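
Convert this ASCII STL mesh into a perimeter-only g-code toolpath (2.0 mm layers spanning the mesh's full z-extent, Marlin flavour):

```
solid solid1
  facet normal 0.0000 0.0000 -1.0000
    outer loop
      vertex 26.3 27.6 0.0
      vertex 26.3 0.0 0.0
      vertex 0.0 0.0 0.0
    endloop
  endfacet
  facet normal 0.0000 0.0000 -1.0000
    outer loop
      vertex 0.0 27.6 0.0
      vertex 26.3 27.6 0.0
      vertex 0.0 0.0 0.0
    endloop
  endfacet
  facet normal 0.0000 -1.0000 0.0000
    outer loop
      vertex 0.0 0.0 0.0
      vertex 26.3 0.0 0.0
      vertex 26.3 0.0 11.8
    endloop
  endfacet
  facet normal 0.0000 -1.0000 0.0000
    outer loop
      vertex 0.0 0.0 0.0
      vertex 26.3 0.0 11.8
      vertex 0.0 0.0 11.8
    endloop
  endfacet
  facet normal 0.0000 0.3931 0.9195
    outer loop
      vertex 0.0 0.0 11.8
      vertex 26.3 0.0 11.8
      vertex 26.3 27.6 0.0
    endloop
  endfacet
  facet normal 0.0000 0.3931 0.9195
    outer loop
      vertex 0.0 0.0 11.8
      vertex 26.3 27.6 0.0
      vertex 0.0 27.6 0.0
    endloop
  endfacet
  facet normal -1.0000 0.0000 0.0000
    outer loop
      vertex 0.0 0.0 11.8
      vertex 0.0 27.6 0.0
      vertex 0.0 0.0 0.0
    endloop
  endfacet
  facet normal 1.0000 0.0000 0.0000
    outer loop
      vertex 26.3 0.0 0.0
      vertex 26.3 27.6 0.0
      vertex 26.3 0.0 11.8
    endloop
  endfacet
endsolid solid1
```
; perimeter-only toolpath
G21 ; units = mm
G90 ; absolute positioning
G28 ; home
; layer 1
G0 Z2.0
G0 X0.0 Y0.0
G1 X26.3 Y0.0
G1 X26.3 Y23.0
G1 X0.0 Y23.0
G1 X0.0 Y0.0
; layer 2
G0 Z3.9
G0 X0.0 Y0.0
G1 X26.3 Y0.0
G1 X26.3 Y18.4
G1 X0.0 Y18.4
G1 X0.0 Y0.0
; layer 3
G0 Z5.9
G0 X0.0 Y0.0
G1 X26.3 Y0.0
G1 X26.3 Y13.8
G1 X0.0 Y13.8
G1 X0.0 Y0.0
; layer 4
G0 Z7.9
G0 X0.0 Y0.0
G1 X26.3 Y0.0
G1 X26.3 Y9.2
G1 X0.0 Y9.2
G1 X0.0 Y0.0
; layer 5
G0 Z9.8
G0 X0.0 Y0.0
G1 X26.3 Y0.0
G1 X26.3 Y4.6
G1 X0.0 Y4.6
G1 X0.0 Y0.0
M2 ; end

The solid is a wedge (ramp): 26.3 × 27.6 mm base, rising to 11.8 mm along the y=0 edge and sloping linearly to z=0 at y=27.6. Slicing at Δz = 2.0 mm — 6 equal slices spanning the solid's height, so layer i sits at z = i·h/6 — gives 5 non-empty perimeters. Each is a 4-segment closed polygon; G0 lifts to the layer z and rapids to the start vertex, then G1 traces the edges. The cross-section shrinks linearly with z (the slice at the apex is degenerate and omitted).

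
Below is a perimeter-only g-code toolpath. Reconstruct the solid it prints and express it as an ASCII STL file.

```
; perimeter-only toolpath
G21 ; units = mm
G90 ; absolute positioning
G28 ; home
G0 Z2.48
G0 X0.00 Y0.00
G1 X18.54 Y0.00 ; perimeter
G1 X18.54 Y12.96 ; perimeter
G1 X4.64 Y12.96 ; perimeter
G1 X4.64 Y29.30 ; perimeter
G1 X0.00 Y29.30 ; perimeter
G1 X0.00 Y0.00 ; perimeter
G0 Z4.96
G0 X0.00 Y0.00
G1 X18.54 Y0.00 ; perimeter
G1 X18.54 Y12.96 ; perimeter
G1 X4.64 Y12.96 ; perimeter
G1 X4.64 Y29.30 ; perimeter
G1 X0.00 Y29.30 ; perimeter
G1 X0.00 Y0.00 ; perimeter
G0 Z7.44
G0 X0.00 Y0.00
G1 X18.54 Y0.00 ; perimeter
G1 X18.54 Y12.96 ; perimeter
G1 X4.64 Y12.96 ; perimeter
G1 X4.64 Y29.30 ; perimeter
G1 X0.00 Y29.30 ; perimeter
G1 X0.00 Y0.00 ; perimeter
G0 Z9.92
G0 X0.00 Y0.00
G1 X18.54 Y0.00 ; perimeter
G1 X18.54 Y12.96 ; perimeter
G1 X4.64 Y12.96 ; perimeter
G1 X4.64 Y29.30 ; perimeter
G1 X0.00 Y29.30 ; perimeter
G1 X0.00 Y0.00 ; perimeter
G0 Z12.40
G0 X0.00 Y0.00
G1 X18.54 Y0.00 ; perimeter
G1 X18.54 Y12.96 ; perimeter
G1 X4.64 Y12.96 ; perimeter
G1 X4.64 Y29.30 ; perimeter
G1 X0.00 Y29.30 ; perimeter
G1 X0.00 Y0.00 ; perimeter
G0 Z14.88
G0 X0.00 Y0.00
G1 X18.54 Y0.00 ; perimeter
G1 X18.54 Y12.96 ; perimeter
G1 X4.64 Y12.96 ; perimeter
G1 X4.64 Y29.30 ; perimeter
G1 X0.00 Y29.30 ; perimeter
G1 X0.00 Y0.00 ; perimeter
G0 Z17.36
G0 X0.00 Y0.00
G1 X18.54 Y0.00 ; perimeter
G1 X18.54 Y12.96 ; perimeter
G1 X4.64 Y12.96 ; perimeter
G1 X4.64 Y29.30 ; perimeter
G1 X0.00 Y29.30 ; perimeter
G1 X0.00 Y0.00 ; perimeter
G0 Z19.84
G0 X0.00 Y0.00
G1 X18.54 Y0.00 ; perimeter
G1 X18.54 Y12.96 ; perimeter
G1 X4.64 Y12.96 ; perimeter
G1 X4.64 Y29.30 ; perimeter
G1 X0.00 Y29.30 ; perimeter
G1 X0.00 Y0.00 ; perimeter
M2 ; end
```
solid part
  facet normal 0.0000 0.0000 -1.0000
    outer loop
      vertex 18.54 12.96 0.00
      vertex 18.54 0.00 0.00
      vertex 0.00 0.00 0.00
    endloop
  endfacet
  facet normal 0.0000 0.0000 -1.0000
    outer loop
      vertex 4.64 12.96 0.00
      vertex 18.54 12.96 0.00
      vertex 0.00 0.00 0.00
    endloop
  endfacet
  facet normal 0.0000 0.0000 -1.0000
    outer loop
      vertex 4.64 29.30 0.00
      vertex 4.64 12.96 0.00
      vertex 0.00 0.00 0.00
    endloop
  endfacet
  facet normal 0.0000 0.0000 -1.0000
    outer loop
      vertex 0.00 29.30 0.00
      vertex 4.64 29.30 0.00
      vertex 0.00 0.00 0.00
    endloop
  endfacet
  facet normal 0.0000 0.0000 1.0000
    outer loop
      vertex 0.00 0.00 19.84
      vertex 18.54 0.00 19.84
      vertex 18.54 12.96 19.84
    endloop
  endfacet
  facet normal 0.0000 0.0000 1.0000
    outer loop
      vertex 0.00 0.00 19.84
      vertex 18.54 12.96 19.84
      vertex 4.64 12.96 19.84
    endloop
  endfacet
  facet normal 0.0000 0.0000 1.0000
    outer loop
      vertex 0.00 0.00 19.84
      vertex 4.64 12.96 19.84
      vertex 4.64 29.30 19.84
    endloop
  endfacet
  facet normal 0.0000 0.0000 1.0000
    outer loop
      vertex 0.00 0.00 19.84
      vertex 4.64 29.30 19.84
      vertex 0.00 29.30 19.84
    endloop
  endfacet
  facet normal 0.0000 -1.0000 0.0000
    outer loop
      vertex 0.00 0.00 0.00
      vertex 18.54 0.00 0.00
      vertex 18.54 0.00 19.84
    endloop
  endfacet
  facet normal 0.0000 -1.0000 0.0000
    outer loop
      vertex 0.00 0.00 0.00
      vertex 18.54 0.00 19.84
      vertex 0.00 0.00 19.84
    endloop
  endfacet
  facet normal 1.0000 0.0000 0.0000
    outer loop
      vertex 18.54 0.00 0.00
      vertex 18.54 12.96 0.00
      vertex 18.54 12.96 19.84
    endloop
  endfacet
  facet normal 1.0000 0.0000 0.0000
    outer loop
      vertex 18.54 0.00 0.00
      vertex 18.54 12.96 19.84
      vertex 18.54 0.00 19.84
    endloop
  endfacet
  facet normal 0.0000 1.0000 0.0000
    outer loop
      vertex 18.54 12.96 0.00
      vertex 4.64 12.96 0.00
      vertex 4.64 12.96 19.84
    endloop
  endfacet
  facet normal 0.0000 1.0000 0.0000
    outer loop
      vertex 18.54 12.96 0.00
      vertex 4.64 12.96 19.84
      vertex 18.54 12.96 19.84
    endloop
  endfacet
  facet normal 1.0000 0.0000 0.0000
    outer loop
      vertex 4.64 12.96 0.00
      vertex 4.64 29.30 0.00
      vertex 4.64 29.30 19.84
    endloop
  endfacet
  facet normal 1.0000 0.0000 0.0000
    outer loop
      vertex 4.64 12.96 0.00
      vertex 4.64 29.30 19.84
      vertex 4.64 12.96 19.84
    endloop
  endfacet
  facet normal 0.0000 1.0000 0.0000
    outer loop
      vertex 4.64 29.30 0.00
      vertex 0.00 29.30 0.00
      vertex 0.00 29.30 19.84
    endloop
  endfacet
  facet normal 0.0000 1.0000 0.0000
    outer loop
      vertex 4.64 29.30 0.00
      vertex 0.00 29.30 19.84
      vertex 4.64 29.30 19.84
    endloop
  endfacet
  facet normal -1.0000 0.0000 0.0000
    outer loop
      vertex 0.00 29.30 0.00
      vertex 0.00 0.00 0.00
      vertex 0.00 0.00 19.84
    endloop
  endfacet
  facet normal -1.0000 0.0000 0.0000
    outer loop
      vertex 0.00 29.30 0.00
      vertex 0.00 0.00 19.84
      vertex 0.00 29.30 19.84
    endloop
  endfacet
endsolid part

The G0 Z moves step by Δz≈2.48 mm. Every layer's G1 loop is the same polygon, so the solid is a straight extrusion of it from z=0 to z≈19.8. Closing with flat bottom and top caps and triangulating gives 20 facets — an L-shaped prism: outer 18.5 × 29.3 mm, arm thicknesses ≈ 13 mm (horizontal) and 4.64 mm (vertical), extruded 19.8 mm in z.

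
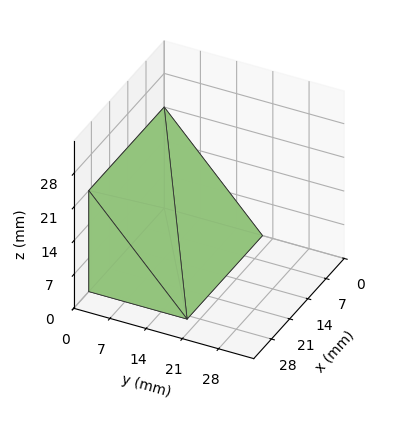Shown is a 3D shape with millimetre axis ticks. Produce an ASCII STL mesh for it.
Reading the render: the shape is a wedge (ramp): 29 × 19 mm base, rising to 21 mm along the y=0 edge and sloping linearly to z=0 at y=19 (dimensions read to the nearest mm from the axis ticks). For the STL, each face is triangulated and given an outward normal.

solid part
  facet normal 0.0000 0.0000 -1.0000
    outer loop
      vertex 29.0 19.0 0.0
      vertex 29.0 0.0 0.0
      vertex 0.0 0.0 0.0
    endloop
  endfacet
  facet normal 0.0000 0.0000 -1.0000
    outer loop
      vertex 0.0 19.0 0.0
      vertex 29.0 19.0 0.0
      vertex 0.0 0.0 0.0
    endloop
  endfacet
  facet normal 0.0000 -1.0000 0.0000
    outer loop
      vertex 0.0 0.0 0.0
      vertex 29.0 0.0 0.0
      vertex 29.0 0.0 21.0
    endloop
  endfacet
  facet normal 0.0000 -1.0000 0.0000
    outer loop
      vertex 0.0 0.0 0.0
      vertex 29.0 0.0 21.0
      vertex 0.0 0.0 21.0
    endloop
  endfacet
  facet normal 0.0000 0.7415 0.6709
    outer loop
      vertex 0.0 0.0 21.0
      vertex 29.0 0.0 21.0
      vertex 29.0 19.0 0.0
    endloop
  endfacet
  facet normal 0.0000 0.7415 0.6709
    outer loop
      vertex 0.0 0.0 21.0
      vertex 29.0 19.0 0.0
      vertex 0.0 19.0 0.0
    endloop
  endfacet
  facet normal -1.0000 0.0000 0.0000
    outer loop
      vertex 0.0 0.0 21.0
      vertex 0.0 19.0 0.0
      vertex 0.0 0.0 0.0
    endloop
  endfacet
  facet normal 1.0000 0.0000 0.0000
    outer loop
      vertex 29.0 0.0 0.0
      vertex 29.0 19.0 0.0
      vertex 29.0 0.0 21.0
    endloop
  endfacet
endsolid part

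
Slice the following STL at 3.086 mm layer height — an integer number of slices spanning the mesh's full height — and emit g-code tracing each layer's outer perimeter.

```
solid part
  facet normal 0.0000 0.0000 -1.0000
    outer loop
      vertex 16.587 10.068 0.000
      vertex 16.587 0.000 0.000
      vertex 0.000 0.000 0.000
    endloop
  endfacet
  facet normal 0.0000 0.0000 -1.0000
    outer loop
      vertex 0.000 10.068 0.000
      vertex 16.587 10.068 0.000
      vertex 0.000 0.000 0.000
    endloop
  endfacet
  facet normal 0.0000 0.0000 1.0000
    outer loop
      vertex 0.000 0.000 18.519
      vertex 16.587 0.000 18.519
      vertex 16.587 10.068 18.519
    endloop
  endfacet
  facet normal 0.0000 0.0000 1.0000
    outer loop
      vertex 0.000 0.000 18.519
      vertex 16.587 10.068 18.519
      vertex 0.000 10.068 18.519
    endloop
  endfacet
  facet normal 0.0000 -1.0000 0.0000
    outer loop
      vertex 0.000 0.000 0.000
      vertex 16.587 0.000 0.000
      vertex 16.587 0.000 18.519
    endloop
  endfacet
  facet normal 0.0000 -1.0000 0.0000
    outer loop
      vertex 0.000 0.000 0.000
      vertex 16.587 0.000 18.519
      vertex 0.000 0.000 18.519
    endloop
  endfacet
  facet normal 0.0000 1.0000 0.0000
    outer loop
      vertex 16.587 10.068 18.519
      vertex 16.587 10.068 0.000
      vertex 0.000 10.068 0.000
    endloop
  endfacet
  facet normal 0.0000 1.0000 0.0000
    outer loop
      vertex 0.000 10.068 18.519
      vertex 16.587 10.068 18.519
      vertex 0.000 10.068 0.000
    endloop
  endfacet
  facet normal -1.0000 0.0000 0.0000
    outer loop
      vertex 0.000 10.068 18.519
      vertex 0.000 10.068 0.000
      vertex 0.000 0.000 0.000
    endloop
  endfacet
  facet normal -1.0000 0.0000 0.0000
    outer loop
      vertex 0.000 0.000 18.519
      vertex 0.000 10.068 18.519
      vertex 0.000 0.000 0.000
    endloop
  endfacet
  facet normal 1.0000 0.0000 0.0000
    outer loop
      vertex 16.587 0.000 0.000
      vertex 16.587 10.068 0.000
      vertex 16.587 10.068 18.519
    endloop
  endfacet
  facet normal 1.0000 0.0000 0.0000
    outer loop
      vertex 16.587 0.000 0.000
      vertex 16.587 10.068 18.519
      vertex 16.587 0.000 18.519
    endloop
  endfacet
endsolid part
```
; perimeter-only toolpath
G21 ; units = mm
G90 ; absolute positioning
G28 ; home
; layer 1
G0 Z3.086
G0 X0.000 Y0.000
G1 X16.587 Y0.000
G1 X16.587 Y10.068
G1 X0.000 Y10.068
G1 X0.000 Y0.000
; layer 2
G0 Z6.173
G0 X0.000 Y0.000
G1 X16.587 Y0.000
G1 X16.587 Y10.068
G1 X0.000 Y10.068
G1 X0.000 Y0.000
; layer 3
G0 Z9.259
G0 X0.000 Y0.000
G1 X16.587 Y0.000
G1 X16.587 Y10.068
G1 X0.000 Y10.068
G1 X0.000 Y0.000
; layer 4
G0 Z12.346
G0 X0.000 Y0.000
G1 X16.587 Y0.000
G1 X16.587 Y10.068
G1 X0.000 Y10.068
G1 X0.000 Y0.000
; layer 5
G0 Z15.432
G0 X0.000 Y0.000
G1 X16.587 Y0.000
G1 X16.587 Y10.068
G1 X0.000 Y10.068
G1 X0.000 Y0.000
; layer 6
G0 Z18.519
G0 X0.000 Y0.000
G1 X16.587 Y0.000
G1 X16.587 Y10.068
G1 X0.000 Y10.068
G1 X0.000 Y0.000
M2 ; end

The solid is a rectangular box, roughly 16.6 × 10.1 mm footprint and 18.5 mm tall. Slicing at Δz = 3.086 mm — 6 equal slices spanning the solid's height, so layer i sits at z = i·h/6 — gives 6 non-empty perimeters. Each is a 4-segment closed polygon; G0 lifts to the layer z and rapids to the start vertex, then G1 traces the edges.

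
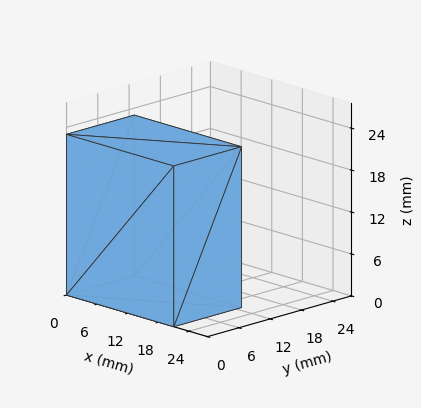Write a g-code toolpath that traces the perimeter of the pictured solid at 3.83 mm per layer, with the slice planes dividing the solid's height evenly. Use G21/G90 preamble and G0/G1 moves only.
Reading the render: the shape is a rectangular box, roughly 21 × 13 mm footprint and 23 mm tall (dimensions read to the nearest mm from the axis ticks). For the g-code, the solid's height is divided into equal slices at the stated Δz and each level perimeter traced with G1 moves after a G0 lift.

; perimeter-only toolpath
G21 ; units = mm
G90 ; absolute positioning
G28 ; home
; layer 1
G0 Z3.83
G0 X0.00 Y0.00
G1 X21.00 Y0.00
G1 X21.00 Y13.00
G1 X0.00 Y13.00
G1 X0.00 Y0.00
; layer 2
G0 Z7.67
G0 X0.00 Y0.00
G1 X21.00 Y0.00
G1 X21.00 Y13.00
G1 X0.00 Y13.00
G1 X0.00 Y0.00
; layer 3
G0 Z11.50
G0 X0.00 Y0.00
G1 X21.00 Y0.00
G1 X21.00 Y13.00
G1 X0.00 Y13.00
G1 X0.00 Y0.00
; layer 4
G0 Z15.33
G0 X0.00 Y0.00
G1 X21.00 Y0.00
G1 X21.00 Y13.00
G1 X0.00 Y13.00
G1 X0.00 Y0.00
; layer 5
G0 Z19.17
G0 X0.00 Y0.00
G1 X21.00 Y0.00
G1 X21.00 Y13.00
G1 X0.00 Y13.00
G1 X0.00 Y0.00
; layer 6
G0 Z23.00
G0 X0.00 Y0.00
G1 X21.00 Y0.00
G1 X21.00 Y13.00
G1 X0.00 Y13.00
G1 X0.00 Y0.00
M2 ; end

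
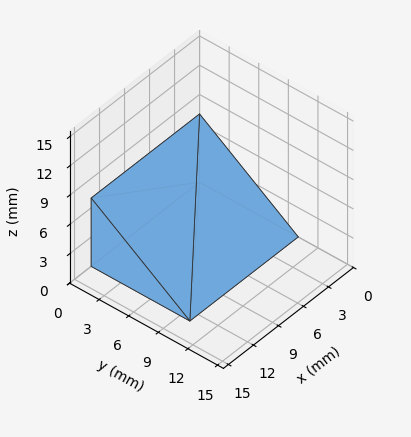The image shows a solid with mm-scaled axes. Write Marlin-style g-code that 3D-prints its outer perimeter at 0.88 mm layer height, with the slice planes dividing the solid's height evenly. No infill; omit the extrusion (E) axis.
Reading the render: the shape is a wedge (ramp): 13 × 10 mm base, rising to 7 mm along the y=0 edge and sloping linearly to z=0 at y=10 (dimensions read to the nearest mm from the axis ticks). For the g-code, the solid's height is divided into equal slices at the stated Δz and each level perimeter traced with G1 moves after a G0 lift.

; perimeter-only toolpath
G21 ; units = mm
G90 ; absolute positioning
G28 ; home
; layer 1
G0 Z0.88
G0 X0.00 Y0.00
G1 X13.00 Y0.00
G1 X13.00 Y8.75
G1 X0.00 Y8.75
G1 X0.00 Y0.00
; layer 2
G0 Z1.75
G0 X0.00 Y0.00
G1 X13.00 Y0.00
G1 X13.00 Y7.50
G1 X0.00 Y7.50
G1 X0.00 Y0.00
; layer 3
G0 Z2.62
G0 X0.00 Y0.00
G1 X13.00 Y0.00
G1 X13.00 Y6.25
G1 X0.00 Y6.25
G1 X0.00 Y0.00
; layer 4
G0 Z3.50
G0 X0.00 Y0.00
G1 X13.00 Y0.00
G1 X13.00 Y5.00
G1 X0.00 Y5.00
G1 X0.00 Y0.00
; layer 5
G0 Z4.38
G0 X0.00 Y0.00
G1 X13.00 Y0.00
G1 X13.00 Y3.75
G1 X0.00 Y3.75
G1 X0.00 Y0.00
; layer 6
G0 Z5.25
G0 X0.00 Y0.00
G1 X13.00 Y0.00
G1 X13.00 Y2.50
G1 X0.00 Y2.50
G1 X0.00 Y0.00
; layer 7
G0 Z6.12
G0 X0.00 Y0.00
G1 X13.00 Y0.00
G1 X13.00 Y1.25
G1 X0.00 Y1.25
G1 X0.00 Y0.00
M2 ; end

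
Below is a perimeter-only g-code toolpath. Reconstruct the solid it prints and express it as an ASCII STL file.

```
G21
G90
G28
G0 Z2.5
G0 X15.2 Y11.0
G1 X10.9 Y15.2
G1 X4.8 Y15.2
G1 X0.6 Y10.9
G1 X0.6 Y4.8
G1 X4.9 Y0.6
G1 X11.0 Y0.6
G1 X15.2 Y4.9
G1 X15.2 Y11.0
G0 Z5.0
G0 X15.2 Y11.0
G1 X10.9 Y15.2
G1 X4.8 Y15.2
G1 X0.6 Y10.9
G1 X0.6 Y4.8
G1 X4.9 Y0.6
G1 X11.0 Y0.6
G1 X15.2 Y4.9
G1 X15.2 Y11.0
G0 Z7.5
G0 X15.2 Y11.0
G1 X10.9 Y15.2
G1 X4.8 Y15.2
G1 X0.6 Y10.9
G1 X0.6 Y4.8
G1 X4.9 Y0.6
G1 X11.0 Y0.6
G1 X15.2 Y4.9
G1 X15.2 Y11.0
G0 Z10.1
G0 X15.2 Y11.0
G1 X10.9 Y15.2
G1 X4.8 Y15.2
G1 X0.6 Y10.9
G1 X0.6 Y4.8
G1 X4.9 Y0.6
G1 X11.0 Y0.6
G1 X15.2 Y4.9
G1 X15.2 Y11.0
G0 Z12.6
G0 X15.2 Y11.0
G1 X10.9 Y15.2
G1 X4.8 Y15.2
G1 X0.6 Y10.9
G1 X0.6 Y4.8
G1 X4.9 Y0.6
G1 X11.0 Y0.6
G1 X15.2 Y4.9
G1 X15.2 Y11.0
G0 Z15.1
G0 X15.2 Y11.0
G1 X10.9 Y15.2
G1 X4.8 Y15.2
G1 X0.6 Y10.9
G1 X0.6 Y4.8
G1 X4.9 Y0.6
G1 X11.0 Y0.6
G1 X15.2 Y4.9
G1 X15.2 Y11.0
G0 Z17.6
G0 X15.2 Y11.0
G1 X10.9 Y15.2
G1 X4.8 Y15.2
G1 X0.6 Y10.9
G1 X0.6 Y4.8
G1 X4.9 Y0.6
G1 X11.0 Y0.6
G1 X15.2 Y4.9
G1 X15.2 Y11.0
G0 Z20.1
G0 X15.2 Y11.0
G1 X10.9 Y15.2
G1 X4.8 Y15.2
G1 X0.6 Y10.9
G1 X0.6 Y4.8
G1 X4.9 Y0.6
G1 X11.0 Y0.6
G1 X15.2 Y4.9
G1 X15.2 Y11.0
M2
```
solid part
  facet normal 0.0000 0.0000 -1.0000
    outer loop
      vertex 4.8 15.2 0.0
      vertex 10.9 15.2 0.0
      vertex 15.2 11.0 0.0
    endloop
  endfacet
  facet normal 0.0000 0.0000 -1.0000
    outer loop
      vertex 0.6 10.9 0.0
      vertex 4.8 15.2 0.0
      vertex 15.2 11.0 0.0
    endloop
  endfacet
  facet normal 0.0000 0.0000 -1.0000
    outer loop
      vertex 0.6 4.8 0.0
      vertex 0.6 10.9 0.0
      vertex 15.2 11.0 0.0
    endloop
  endfacet
  facet normal 0.0000 0.0000 -1.0000
    outer loop
      vertex 4.9 0.6 0.0
      vertex 0.6 4.8 0.0
      vertex 15.2 11.0 0.0
    endloop
  endfacet
  facet normal 0.0000 0.0000 -1.0000
    outer loop
      vertex 11.0 0.6 0.0
      vertex 4.9 0.6 0.0
      vertex 15.2 11.0 0.0
    endloop
  endfacet
  facet normal 0.0000 0.0000 -1.0000
    outer loop
      vertex 15.2 4.9 0.0
      vertex 11.0 0.6 0.0
      vertex 15.2 11.0 0.0
    endloop
  endfacet
  facet normal 0.0000 0.0000 1.0000
    outer loop
      vertex 15.2 11.0 20.1
      vertex 10.9 15.2 20.1
      vertex 4.8 15.2 20.1
    endloop
  endfacet
  facet normal 0.0000 0.0000 1.0000
    outer loop
      vertex 15.2 11.0 20.1
      vertex 4.8 15.2 20.1
      vertex 0.6 10.9 20.1
    endloop
  endfacet
  facet normal 0.0000 0.0000 1.0000
    outer loop
      vertex 15.2 11.0 20.1
      vertex 0.6 10.9 20.1
      vertex 0.6 4.8 20.1
    endloop
  endfacet
  facet normal 0.0000 0.0000 1.0000
    outer loop
      vertex 15.2 11.0 20.1
      vertex 0.6 4.8 20.1
      vertex 4.9 0.6 20.1
    endloop
  endfacet
  facet normal 0.0000 0.0000 1.0000
    outer loop
      vertex 15.2 11.0 20.1
      vertex 4.9 0.6 20.1
      vertex 11.0 0.6 20.1
    endloop
  endfacet
  facet normal 0.0000 0.0000 1.0000
    outer loop
      vertex 15.2 11.0 20.1
      vertex 11.0 0.6 20.1
      vertex 15.2 4.9 20.1
    endloop
  endfacet
  facet normal 0.6987 0.7154 0.0000
    outer loop
      vertex 15.2 11.0 0.0
      vertex 10.9 15.2 0.0
      vertex 10.9 15.2 20.1
    endloop
  endfacet
  facet normal 0.6987 0.7154 0.0000
    outer loop
      vertex 15.2 11.0 0.0
      vertex 10.9 15.2 20.1
      vertex 15.2 11.0 20.1
    endloop
  endfacet
  facet normal 0.0000 1.0000 0.0000
    outer loop
      vertex 10.9 15.2 0.0
      vertex 4.8 15.2 0.0
      vertex 4.8 15.2 20.1
    endloop
  endfacet
  facet normal 0.0000 1.0000 0.0000
    outer loop
      vertex 10.9 15.2 0.0
      vertex 4.8 15.2 20.1
      vertex 10.9 15.2 20.1
    endloop
  endfacet
  facet normal -0.7154 0.6987 0.0000
    outer loop
      vertex 4.8 15.2 0.0
      vertex 0.6 10.9 0.0
      vertex 0.6 10.9 20.1
    endloop
  endfacet
  facet normal -0.7154 0.6987 0.0000
    outer loop
      vertex 4.8 15.2 0.0
      vertex 0.6 10.9 20.1
      vertex 4.8 15.2 20.1
    endloop
  endfacet
  facet normal -1.0000 0.0000 0.0000
    outer loop
      vertex 0.6 10.9 0.0
      vertex 0.6 4.8 0.0
      vertex 0.6 4.8 20.1
    endloop
  endfacet
  facet normal -1.0000 0.0000 0.0000
    outer loop
      vertex 0.6 10.9 0.0
      vertex 0.6 4.8 20.1
      vertex 0.6 10.9 20.1
    endloop
  endfacet
  facet normal -0.6987 -0.7154 0.0000
    outer loop
      vertex 0.6 4.8 0.0
      vertex 4.9 0.6 0.0
      vertex 4.9 0.6 20.1
    endloop
  endfacet
  facet normal -0.6987 -0.7154 0.0000
    outer loop
      vertex 0.6 4.8 0.0
      vertex 4.9 0.6 20.1
      vertex 0.6 4.8 20.1
    endloop
  endfacet
  facet normal 0.0000 -1.0000 0.0000
    outer loop
      vertex 4.9 0.6 0.0
      vertex 11.0 0.6 0.0
      vertex 11.0 0.6 20.1
    endloop
  endfacet
  facet normal 0.0000 -1.0000 0.0000
    outer loop
      vertex 4.9 0.6 0.0
      vertex 11.0 0.6 20.1
      vertex 4.9 0.6 20.1
    endloop
  endfacet
  facet normal 0.7154 -0.6987 0.0000
    outer loop
      vertex 11.0 0.6 0.0
      vertex 15.2 4.9 0.0
      vertex 15.2 4.9 20.1
    endloop
  endfacet
  facet normal 0.7154 -0.6987 0.0000
    outer loop
      vertex 11.0 0.6 0.0
      vertex 15.2 4.9 20.1
      vertex 11.0 0.6 20.1
    endloop
  endfacet
  facet normal 1.0000 0.0000 0.0000
    outer loop
      vertex 15.2 4.9 0.0
      vertex 15.2 11.0 0.0
      vertex 15.2 11.0 20.1
    endloop
  endfacet
  facet normal 1.0000 0.0000 0.0000
    outer loop
      vertex 15.2 4.9 0.0
      vertex 15.2 11.0 20.1
      vertex 15.2 4.9 20.1
    endloop
  endfacet
endsolid part

The G0 Z moves step by Δz≈2.5 mm. Every layer's G1 loop is the same polygon, so the solid is a straight extrusion of it from z=0 to z≈20.1. Closing with flat bottom and top caps and triangulating gives 28 facets — a regular 8-sided prism (a cylinder approximated with 8 flat sides), circumscribed radius ≈ 7.9 mm, height ≈ 20.1 mm.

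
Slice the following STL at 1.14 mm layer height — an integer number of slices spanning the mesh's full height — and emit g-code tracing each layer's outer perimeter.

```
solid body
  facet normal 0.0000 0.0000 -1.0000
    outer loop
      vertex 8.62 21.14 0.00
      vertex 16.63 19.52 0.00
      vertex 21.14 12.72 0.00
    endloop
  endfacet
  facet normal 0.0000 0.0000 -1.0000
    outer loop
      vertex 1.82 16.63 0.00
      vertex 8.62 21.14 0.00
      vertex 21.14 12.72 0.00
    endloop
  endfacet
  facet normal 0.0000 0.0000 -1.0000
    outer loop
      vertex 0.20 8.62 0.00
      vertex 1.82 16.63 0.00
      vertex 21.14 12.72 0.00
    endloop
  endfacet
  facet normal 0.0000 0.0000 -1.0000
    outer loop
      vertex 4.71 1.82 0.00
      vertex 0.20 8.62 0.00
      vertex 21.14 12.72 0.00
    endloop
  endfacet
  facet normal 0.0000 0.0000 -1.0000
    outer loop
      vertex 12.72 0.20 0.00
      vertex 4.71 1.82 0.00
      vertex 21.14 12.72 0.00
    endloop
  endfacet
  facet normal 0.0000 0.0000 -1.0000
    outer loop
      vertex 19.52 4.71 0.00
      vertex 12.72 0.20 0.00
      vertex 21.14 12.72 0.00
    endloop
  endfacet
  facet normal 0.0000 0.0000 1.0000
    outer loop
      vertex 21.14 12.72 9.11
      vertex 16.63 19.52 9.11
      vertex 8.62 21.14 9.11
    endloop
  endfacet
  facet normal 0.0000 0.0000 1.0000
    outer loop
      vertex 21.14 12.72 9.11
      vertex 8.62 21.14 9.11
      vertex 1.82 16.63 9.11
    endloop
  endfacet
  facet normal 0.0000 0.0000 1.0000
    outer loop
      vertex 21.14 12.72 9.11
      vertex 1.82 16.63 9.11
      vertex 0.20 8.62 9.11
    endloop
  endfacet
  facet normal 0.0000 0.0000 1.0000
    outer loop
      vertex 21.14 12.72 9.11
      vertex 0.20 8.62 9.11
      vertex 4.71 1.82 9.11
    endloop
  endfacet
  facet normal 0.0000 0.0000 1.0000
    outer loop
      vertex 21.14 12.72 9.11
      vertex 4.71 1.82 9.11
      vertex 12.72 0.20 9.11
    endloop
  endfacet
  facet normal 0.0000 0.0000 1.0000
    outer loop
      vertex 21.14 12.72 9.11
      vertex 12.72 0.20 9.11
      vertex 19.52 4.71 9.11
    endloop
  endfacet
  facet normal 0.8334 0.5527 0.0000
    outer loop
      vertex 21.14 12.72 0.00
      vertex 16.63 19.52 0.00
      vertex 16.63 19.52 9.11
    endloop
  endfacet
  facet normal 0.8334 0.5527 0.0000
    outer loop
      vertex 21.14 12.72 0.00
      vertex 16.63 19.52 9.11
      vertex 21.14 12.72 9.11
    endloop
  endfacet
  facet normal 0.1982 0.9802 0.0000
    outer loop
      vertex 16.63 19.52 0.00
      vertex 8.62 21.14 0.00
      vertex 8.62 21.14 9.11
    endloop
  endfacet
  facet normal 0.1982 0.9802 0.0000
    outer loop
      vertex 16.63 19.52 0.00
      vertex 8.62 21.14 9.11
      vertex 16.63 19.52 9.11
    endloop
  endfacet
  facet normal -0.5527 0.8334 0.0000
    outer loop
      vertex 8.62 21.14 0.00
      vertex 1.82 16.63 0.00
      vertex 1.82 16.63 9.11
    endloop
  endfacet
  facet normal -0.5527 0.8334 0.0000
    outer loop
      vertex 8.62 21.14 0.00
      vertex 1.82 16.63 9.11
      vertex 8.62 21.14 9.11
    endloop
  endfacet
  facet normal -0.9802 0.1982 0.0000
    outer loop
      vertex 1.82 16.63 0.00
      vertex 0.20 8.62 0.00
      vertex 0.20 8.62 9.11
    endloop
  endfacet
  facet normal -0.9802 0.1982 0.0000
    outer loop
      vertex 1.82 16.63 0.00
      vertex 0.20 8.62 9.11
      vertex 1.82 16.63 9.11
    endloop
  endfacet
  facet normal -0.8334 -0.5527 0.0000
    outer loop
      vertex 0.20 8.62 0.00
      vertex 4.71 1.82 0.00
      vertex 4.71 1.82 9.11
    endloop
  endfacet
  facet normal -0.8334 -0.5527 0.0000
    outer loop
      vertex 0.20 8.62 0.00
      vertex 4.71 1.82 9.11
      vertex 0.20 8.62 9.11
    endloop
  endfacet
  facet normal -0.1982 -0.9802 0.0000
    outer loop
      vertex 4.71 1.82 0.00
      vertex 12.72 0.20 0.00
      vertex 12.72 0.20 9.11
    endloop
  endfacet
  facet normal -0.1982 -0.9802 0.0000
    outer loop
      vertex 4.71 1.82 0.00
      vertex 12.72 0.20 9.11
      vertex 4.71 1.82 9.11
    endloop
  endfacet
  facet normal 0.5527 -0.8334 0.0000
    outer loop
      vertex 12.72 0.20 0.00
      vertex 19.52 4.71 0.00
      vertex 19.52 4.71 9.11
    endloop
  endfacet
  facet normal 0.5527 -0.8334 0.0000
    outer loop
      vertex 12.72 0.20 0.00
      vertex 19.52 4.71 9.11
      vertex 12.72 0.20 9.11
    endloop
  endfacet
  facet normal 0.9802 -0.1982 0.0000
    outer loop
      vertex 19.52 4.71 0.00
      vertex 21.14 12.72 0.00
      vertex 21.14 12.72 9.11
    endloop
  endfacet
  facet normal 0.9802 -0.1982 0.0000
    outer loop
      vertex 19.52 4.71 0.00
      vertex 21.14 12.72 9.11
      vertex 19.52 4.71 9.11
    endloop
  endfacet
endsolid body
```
; perimeter-only toolpath
G21 ; units = mm
G90 ; absolute positioning
G28 ; home
; layer 1
G0 Z1.14
G0 X21.14 Y12.72
G1 X16.63 Y19.52
G1 X8.62 Y21.14
G1 X1.82 Y16.63
G1 X0.20 Y8.62
G1 X4.71 Y1.82
G1 X12.72 Y0.20
G1 X19.52 Y4.71
G1 X21.14 Y12.72
; layer 2
G0 Z2.28
G0 X21.14 Y12.72
G1 X16.63 Y19.52
G1 X8.62 Y21.14
G1 X1.82 Y16.63
G1 X0.20 Y8.62
G1 X4.71 Y1.82
G1 X12.72 Y0.20
G1 X19.52 Y4.71
G1 X21.14 Y12.72
; layer 3
G0 Z3.42
G0 X21.14 Y12.72
G1 X16.63 Y19.52
G1 X8.62 Y21.14
G1 X1.82 Y16.63
G1 X0.20 Y8.62
G1 X4.71 Y1.82
G1 X12.72 Y0.20
G1 X19.52 Y4.71
G1 X21.14 Y12.72
; layer 4
G0 Z4.55
G0 X21.14 Y12.72
G1 X16.63 Y19.52
G1 X8.62 Y21.14
G1 X1.82 Y16.63
G1 X0.20 Y8.62
G1 X4.71 Y1.82
G1 X12.72 Y0.20
G1 X19.52 Y4.71
G1 X21.14 Y12.72
; layer 5
G0 Z5.69
G0 X21.14 Y12.72
G1 X16.63 Y19.52
G1 X8.62 Y21.14
G1 X1.82 Y16.63
G1 X0.20 Y8.62
G1 X4.71 Y1.82
G1 X12.72 Y0.20
G1 X19.52 Y4.71
G1 X21.14 Y12.72
; layer 6
G0 Z6.83
G0 X21.14 Y12.72
G1 X16.63 Y19.52
G1 X8.62 Y21.14
G1 X1.82 Y16.63
G1 X0.20 Y8.62
G1 X4.71 Y1.82
G1 X12.72 Y0.20
G1 X19.52 Y4.71
G1 X21.14 Y12.72
; layer 7
G0 Z7.97
G0 X21.14 Y12.72
G1 X16.63 Y19.52
G1 X8.62 Y21.14
G1 X1.82 Y16.63
G1 X0.20 Y8.62
G1 X4.71 Y1.82
G1 X12.72 Y0.20
G1 X19.52 Y4.71
G1 X21.14 Y12.72
; layer 8
G0 Z9.11
G0 X21.14 Y12.72
G1 X16.63 Y19.52
G1 X8.62 Y21.14
G1 X1.82 Y16.63
G1 X0.20 Y8.62
G1 X4.71 Y1.82
G1 X12.72 Y0.20
G1 X19.52 Y4.71
G1 X21.14 Y12.72
M2 ; end

The solid is a regular 8-sided prism (a cylinder approximated with 8 flat sides), circumscribed radius ≈ 10.7 mm, height ≈ 9.11 mm. Slicing at Δz = 1.14 mm — 8 equal slices spanning the solid's height, so layer i sits at z = i·h/8 — gives 8 non-empty perimeters. Each is a 8-segment closed polygon; G0 lifts to the layer z and rapids to the start vertex, then G1 traces the edges.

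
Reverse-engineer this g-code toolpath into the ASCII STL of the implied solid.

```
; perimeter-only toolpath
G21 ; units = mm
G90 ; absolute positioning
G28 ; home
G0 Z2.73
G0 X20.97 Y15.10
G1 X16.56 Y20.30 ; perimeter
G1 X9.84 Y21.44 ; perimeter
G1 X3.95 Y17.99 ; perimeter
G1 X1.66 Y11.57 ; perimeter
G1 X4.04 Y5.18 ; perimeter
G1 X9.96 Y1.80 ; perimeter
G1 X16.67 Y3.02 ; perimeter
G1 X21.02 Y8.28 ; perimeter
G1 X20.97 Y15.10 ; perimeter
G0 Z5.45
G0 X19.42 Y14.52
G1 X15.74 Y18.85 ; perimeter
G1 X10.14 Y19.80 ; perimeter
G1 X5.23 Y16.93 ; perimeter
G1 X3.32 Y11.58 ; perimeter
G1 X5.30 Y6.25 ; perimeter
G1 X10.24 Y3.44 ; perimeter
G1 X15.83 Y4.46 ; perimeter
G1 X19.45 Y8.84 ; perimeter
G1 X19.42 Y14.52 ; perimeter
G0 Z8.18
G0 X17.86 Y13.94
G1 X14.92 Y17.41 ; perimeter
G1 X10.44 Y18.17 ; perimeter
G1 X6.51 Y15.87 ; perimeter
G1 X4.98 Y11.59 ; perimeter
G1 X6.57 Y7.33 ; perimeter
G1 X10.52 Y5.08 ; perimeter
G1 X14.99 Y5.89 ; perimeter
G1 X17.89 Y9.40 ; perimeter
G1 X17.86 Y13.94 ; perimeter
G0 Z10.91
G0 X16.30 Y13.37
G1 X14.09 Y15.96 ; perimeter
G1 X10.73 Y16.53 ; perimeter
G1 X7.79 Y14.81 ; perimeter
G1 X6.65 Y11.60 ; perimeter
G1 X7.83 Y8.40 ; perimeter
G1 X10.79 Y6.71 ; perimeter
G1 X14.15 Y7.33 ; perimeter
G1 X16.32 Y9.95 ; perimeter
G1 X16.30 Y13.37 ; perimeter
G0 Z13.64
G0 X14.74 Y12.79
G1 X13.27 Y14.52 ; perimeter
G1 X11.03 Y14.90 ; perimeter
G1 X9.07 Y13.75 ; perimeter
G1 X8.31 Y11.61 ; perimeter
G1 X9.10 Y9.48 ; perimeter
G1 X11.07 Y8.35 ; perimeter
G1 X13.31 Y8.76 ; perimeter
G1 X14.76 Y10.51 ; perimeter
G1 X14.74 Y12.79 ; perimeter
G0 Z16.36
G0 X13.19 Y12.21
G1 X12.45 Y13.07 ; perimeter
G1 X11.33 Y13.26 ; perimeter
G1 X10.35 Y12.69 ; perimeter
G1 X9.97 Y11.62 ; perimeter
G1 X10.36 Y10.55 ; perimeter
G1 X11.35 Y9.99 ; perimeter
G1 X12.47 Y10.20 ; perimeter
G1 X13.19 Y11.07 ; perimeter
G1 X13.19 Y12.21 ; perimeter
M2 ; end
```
solid part
  facet normal 0.0000 0.0000 -1.0000
    outer loop
      vertex 9.54 23.07 0.00
      vertex 17.38 21.74 0.00
      vertex 22.53 15.68 0.00
    endloop
  endfacet
  facet normal 0.0000 0.0000 -1.0000
    outer loop
      vertex 2.67 19.05 0.00
      vertex 9.54 23.07 0.00
      vertex 22.53 15.68 0.00
    endloop
  endfacet
  facet normal 0.0000 0.0000 -1.0000
    outer loop
      vertex 0.00 11.56 0.00
      vertex 2.67 19.05 0.00
      vertex 22.53 15.68 0.00
    endloop
  endfacet
  facet normal 0.0000 0.0000 -1.0000
    outer loop
      vertex 2.77 4.10 0.00
      vertex 0.00 11.56 0.00
      vertex 22.53 15.68 0.00
    endloop
  endfacet
  facet normal 0.0000 0.0000 -1.0000
    outer loop
      vertex 9.68 0.16 0.00
      vertex 2.77 4.10 0.00
      vertex 22.53 15.68 0.00
    endloop
  endfacet
  facet normal 0.0000 0.0000 -1.0000
    outer loop
      vertex 17.51 1.59 0.00
      vertex 9.68 0.16 0.00
      vertex 22.53 15.68 0.00
    endloop
  endfacet
  facet normal 0.0000 0.0000 -1.0000
    outer loop
      vertex 22.58 7.72 0.00
      vertex 17.51 1.59 0.00
      vertex 22.53 15.68 0.00
    endloop
  endfacet
  facet normal 0.6613 0.5620 0.4968
    outer loop
      vertex 22.53 15.68 0.00
      vertex 17.38 21.74 0.00
      vertex 11.63 11.63 19.09
    endloop
  endfacet
  facet normal 0.1451 0.8556 0.4968
    outer loop
      vertex 17.38 21.74 0.00
      vertex 9.54 23.07 0.00
      vertex 11.63 11.63 19.09
    endloop
  endfacet
  facet normal -0.4383 0.7490 0.4969
    outer loop
      vertex 9.54 23.07 0.00
      vertex 2.67 19.05 0.00
      vertex 11.63 11.63 19.09
    endloop
  endfacet
  facet normal -0.8174 0.2914 0.4969
    outer loop
      vertex 2.67 19.05 0.00
      vertex 0.00 11.56 0.00
      vertex 11.63 11.63 19.09
    endloop
  endfacet
  facet normal -0.8136 -0.3021 0.4968
    outer loop
      vertex 0.00 11.56 0.00
      vertex 2.77 4.10 0.00
      vertex 11.63 11.63 19.09
    endloop
  endfacet
  facet normal -0.4299 -0.7539 0.4969
    outer loop
      vertex 2.77 4.10 0.00
      vertex 9.68 0.16 0.00
      vertex 11.63 11.63 19.09
    endloop
  endfacet
  facet normal 0.1559 -0.8536 0.4970
    outer loop
      vertex 9.68 0.16 0.00
      vertex 17.51 1.59 0.00
      vertex 11.63 11.63 19.09
    endloop
  endfacet
  facet normal 0.6687 -0.5531 0.4969
    outer loop
      vertex 17.51 1.59 0.00
      vertex 22.58 7.72 0.00
      vertex 11.63 11.63 19.09
    endloop
  endfacet
  facet normal 0.8679 0.0055 0.4967
    outer loop
      vertex 22.58 7.72 0.00
      vertex 22.53 15.68 0.00
      vertex 11.63 11.63 19.09
    endloop
  endfacet
endsolid part

The G0 Z moves step by Δz≈2.73 mm. The G1 loops shrink linearly with z, so the solid tapers from its base footprint up to z≈19.1. Closing with a flat bottom cap and the tapered top and triangulating gives 16 facets — a regular 9-sided pyramid, base circumscribed radius ≈ 11.6 mm, apex at z ≈ 19.1 mm.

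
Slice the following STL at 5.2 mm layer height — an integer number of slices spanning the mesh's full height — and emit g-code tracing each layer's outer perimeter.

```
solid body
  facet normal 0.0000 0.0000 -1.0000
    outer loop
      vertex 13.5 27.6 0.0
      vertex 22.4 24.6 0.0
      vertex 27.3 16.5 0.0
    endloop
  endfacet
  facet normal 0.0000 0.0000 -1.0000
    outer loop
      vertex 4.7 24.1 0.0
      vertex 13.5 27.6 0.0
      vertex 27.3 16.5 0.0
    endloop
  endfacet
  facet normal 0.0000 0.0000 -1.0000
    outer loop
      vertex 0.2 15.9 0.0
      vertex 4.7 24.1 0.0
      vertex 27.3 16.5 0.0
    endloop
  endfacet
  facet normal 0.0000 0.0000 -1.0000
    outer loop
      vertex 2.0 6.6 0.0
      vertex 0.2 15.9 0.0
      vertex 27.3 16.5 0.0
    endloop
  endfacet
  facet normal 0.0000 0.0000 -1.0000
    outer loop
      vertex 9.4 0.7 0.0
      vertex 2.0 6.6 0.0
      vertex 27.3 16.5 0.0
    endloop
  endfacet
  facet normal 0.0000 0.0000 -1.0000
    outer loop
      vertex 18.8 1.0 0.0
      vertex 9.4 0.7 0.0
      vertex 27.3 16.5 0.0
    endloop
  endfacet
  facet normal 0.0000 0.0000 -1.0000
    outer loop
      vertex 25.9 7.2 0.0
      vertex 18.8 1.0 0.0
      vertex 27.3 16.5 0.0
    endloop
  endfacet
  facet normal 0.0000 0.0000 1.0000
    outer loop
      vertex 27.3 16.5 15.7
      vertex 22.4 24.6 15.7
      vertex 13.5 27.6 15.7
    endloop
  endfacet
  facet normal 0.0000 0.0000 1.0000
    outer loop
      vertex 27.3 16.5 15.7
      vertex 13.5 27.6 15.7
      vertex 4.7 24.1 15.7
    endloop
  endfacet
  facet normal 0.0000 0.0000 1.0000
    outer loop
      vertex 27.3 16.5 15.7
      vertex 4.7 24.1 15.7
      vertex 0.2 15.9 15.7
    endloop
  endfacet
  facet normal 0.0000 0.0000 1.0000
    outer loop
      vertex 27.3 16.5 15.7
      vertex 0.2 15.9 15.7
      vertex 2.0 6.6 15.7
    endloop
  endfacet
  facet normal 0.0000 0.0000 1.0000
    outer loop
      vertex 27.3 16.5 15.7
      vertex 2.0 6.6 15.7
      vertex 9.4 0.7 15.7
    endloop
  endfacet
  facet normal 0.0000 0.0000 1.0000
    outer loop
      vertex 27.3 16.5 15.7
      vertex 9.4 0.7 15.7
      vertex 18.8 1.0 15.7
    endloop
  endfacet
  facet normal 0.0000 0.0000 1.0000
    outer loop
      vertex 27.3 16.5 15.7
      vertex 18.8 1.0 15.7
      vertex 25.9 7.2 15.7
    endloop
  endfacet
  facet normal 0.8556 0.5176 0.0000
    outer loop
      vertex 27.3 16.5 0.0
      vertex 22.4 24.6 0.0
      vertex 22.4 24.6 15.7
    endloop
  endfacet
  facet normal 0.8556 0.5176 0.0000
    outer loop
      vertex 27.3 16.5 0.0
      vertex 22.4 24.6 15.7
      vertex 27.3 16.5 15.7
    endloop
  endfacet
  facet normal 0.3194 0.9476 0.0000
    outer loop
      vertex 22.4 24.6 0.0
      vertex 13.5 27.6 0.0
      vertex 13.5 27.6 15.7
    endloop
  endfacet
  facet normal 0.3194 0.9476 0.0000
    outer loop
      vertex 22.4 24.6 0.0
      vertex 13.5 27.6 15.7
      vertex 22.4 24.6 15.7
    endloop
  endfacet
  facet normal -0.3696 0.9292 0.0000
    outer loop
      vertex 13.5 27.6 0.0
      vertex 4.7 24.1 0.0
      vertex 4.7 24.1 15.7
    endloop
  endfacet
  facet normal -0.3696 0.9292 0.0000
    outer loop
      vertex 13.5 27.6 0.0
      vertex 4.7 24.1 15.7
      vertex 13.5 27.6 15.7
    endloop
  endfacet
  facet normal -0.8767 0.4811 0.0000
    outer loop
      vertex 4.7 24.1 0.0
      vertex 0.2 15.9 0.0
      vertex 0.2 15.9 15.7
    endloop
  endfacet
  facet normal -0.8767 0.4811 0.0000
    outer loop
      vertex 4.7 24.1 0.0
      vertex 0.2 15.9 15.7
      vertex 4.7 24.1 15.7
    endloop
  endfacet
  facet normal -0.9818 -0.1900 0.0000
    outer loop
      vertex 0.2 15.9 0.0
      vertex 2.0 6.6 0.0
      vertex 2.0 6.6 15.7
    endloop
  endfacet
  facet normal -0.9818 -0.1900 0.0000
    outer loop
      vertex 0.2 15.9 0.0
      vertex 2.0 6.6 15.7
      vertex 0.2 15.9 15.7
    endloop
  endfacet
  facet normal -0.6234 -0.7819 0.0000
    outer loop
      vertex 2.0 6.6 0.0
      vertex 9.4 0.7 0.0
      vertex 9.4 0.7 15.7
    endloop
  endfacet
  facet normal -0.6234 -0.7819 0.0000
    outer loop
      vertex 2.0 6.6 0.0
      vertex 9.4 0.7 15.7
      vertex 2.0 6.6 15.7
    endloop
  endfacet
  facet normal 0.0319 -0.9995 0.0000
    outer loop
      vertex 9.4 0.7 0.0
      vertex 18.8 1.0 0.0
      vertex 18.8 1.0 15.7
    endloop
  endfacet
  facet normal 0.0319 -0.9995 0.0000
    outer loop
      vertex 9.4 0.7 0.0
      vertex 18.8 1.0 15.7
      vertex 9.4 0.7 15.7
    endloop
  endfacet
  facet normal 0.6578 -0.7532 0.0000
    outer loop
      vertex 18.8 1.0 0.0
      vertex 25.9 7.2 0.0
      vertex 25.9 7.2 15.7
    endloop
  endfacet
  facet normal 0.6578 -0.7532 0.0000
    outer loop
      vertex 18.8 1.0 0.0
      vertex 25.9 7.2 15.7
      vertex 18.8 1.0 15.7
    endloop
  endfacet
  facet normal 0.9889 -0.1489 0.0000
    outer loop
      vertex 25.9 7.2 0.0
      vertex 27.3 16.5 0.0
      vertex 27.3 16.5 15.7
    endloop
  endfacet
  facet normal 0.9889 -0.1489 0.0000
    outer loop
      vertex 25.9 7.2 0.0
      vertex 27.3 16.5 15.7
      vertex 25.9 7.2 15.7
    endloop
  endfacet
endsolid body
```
; perimeter-only toolpath
G21 ; units = mm
G90 ; absolute positioning
G28 ; home
; layer 1
G0 Z5.2
G0 X27.3 Y16.5
G1 X22.4 Y24.6
G1 X13.5 Y27.6
G1 X4.7 Y24.1
G1 X0.2 Y15.9
G1 X2.0 Y6.6
G1 X9.4 Y0.7
G1 X18.8 Y1.0
G1 X25.9 Y7.2
G1 X27.3 Y16.5
; layer 2
G0 Z10.5
G0 X27.3 Y16.5
G1 X22.4 Y24.6
G1 X13.5 Y27.6
G1 X4.7 Y24.1
G1 X0.2 Y15.9
G1 X2.0 Y6.6
G1 X9.4 Y0.7
G1 X18.8 Y1.0
G1 X25.9 Y7.2
G1 X27.3 Y16.5
; layer 3
G0 Z15.7
G0 X27.3 Y16.5
G1 X22.4 Y24.6
G1 X13.5 Y27.6
G1 X4.7 Y24.1
G1 X0.2 Y15.9
G1 X2.0 Y6.6
G1 X9.4 Y0.7
G1 X18.8 Y1.0
G1 X25.9 Y7.2
G1 X27.3 Y16.5
M2 ; end

The solid is a regular 9-sided prism (a cylinder approximated with 9 flat sides), circumscribed radius ≈ 13.8 mm, height ≈ 15.7 mm. Slicing at Δz = 5.2 mm — 3 equal slices spanning the solid's height, so layer i sits at z = i·h/3 — gives 3 non-empty perimeters. Each is a 9-segment closed polygon; G0 lifts to the layer z and rapids to the start vertex, then G1 traces the edges.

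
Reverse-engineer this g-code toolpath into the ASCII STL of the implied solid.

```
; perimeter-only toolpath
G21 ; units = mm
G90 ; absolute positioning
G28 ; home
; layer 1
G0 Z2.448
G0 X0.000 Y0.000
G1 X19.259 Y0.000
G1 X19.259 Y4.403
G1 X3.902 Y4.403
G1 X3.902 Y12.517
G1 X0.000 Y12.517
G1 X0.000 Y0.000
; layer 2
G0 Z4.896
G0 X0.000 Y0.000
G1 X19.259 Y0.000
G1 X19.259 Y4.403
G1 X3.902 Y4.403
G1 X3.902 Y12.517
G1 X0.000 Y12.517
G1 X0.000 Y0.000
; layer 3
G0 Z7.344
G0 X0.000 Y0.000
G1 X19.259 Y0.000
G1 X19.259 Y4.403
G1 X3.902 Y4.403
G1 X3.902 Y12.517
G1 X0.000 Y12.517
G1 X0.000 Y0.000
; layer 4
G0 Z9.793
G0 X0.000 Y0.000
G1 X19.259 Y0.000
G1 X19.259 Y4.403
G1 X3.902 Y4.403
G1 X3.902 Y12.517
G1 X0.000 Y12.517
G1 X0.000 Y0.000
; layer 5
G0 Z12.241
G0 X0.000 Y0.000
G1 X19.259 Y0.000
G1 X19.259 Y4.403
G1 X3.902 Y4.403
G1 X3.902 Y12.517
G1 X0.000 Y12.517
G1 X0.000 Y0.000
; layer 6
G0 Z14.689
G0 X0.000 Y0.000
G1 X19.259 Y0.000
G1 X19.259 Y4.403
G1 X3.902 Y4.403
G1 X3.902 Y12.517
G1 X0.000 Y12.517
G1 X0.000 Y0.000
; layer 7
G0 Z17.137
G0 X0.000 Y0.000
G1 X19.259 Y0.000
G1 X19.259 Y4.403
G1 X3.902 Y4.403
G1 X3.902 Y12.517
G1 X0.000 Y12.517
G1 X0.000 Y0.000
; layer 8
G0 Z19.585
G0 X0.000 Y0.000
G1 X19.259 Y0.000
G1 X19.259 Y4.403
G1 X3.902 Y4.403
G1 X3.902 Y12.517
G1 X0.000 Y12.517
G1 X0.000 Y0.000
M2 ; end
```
solid part
  facet normal 0.0000 0.0000 -1.0000
    outer loop
      vertex 19.259 4.403 0.000
      vertex 19.259 0.000 0.000
      vertex 0.000 0.000 0.000
    endloop
  endfacet
  facet normal 0.0000 0.0000 -1.0000
    outer loop
      vertex 3.902 4.403 0.000
      vertex 19.259 4.403 0.000
      vertex 0.000 0.000 0.000
    endloop
  endfacet
  facet normal 0.0000 0.0000 -1.0000
    outer loop
      vertex 3.902 12.517 0.000
      vertex 3.902 4.403 0.000
      vertex 0.000 0.000 0.000
    endloop
  endfacet
  facet normal 0.0000 0.0000 -1.0000
    outer loop
      vertex 0.000 12.517 0.000
      vertex 3.902 12.517 0.000
      vertex 0.000 0.000 0.000
    endloop
  endfacet
  facet normal 0.0000 0.0000 1.0000
    outer loop
      vertex 0.000 0.000 19.585
      vertex 19.259 0.000 19.585
      vertex 19.259 4.403 19.585
    endloop
  endfacet
  facet normal 0.0000 0.0000 1.0000
    outer loop
      vertex 0.000 0.000 19.585
      vertex 19.259 4.403 19.585
      vertex 3.902 4.403 19.585
    endloop
  endfacet
  facet normal 0.0000 0.0000 1.0000
    outer loop
      vertex 0.000 0.000 19.585
      vertex 3.902 4.403 19.585
      vertex 3.902 12.517 19.585
    endloop
  endfacet
  facet normal 0.0000 0.0000 1.0000
    outer loop
      vertex 0.000 0.000 19.585
      vertex 3.902 12.517 19.585
      vertex 0.000 12.517 19.585
    endloop
  endfacet
  facet normal 0.0000 -1.0000 0.0000
    outer loop
      vertex 0.000 0.000 0.000
      vertex 19.259 0.000 0.000
      vertex 19.259 0.000 19.585
    endloop
  endfacet
  facet normal 0.0000 -1.0000 0.0000
    outer loop
      vertex 0.000 0.000 0.000
      vertex 19.259 0.000 19.585
      vertex 0.000 0.000 19.585
    endloop
  endfacet
  facet normal 1.0000 0.0000 0.0000
    outer loop
      vertex 19.259 0.000 0.000
      vertex 19.259 4.403 0.000
      vertex 19.259 4.403 19.585
    endloop
  endfacet
  facet normal 1.0000 0.0000 0.0000
    outer loop
      vertex 19.259 0.000 0.000
      vertex 19.259 4.403 19.585
      vertex 19.259 0.000 19.585
    endloop
  endfacet
  facet normal 0.0000 1.0000 0.0000
    outer loop
      vertex 19.259 4.403 0.000
      vertex 3.902 4.403 0.000
      vertex 3.902 4.403 19.585
    endloop
  endfacet
  facet normal 0.0000 1.0000 0.0000
    outer loop
      vertex 19.259 4.403 0.000
      vertex 3.902 4.403 19.585
      vertex 19.259 4.403 19.585
    endloop
  endfacet
  facet normal 1.0000 0.0000 0.0000
    outer loop
      vertex 3.902 4.403 0.000
      vertex 3.902 12.517 0.000
      vertex 3.902 12.517 19.585
    endloop
  endfacet
  facet normal 1.0000 0.0000 0.0000
    outer loop
      vertex 3.902 4.403 0.000
      vertex 3.902 12.517 19.585
      vertex 3.902 4.403 19.585
    endloop
  endfacet
  facet normal 0.0000 1.0000 0.0000
    outer loop
      vertex 3.902 12.517 0.000
      vertex 0.000 12.517 0.000
      vertex 0.000 12.517 19.585
    endloop
  endfacet
  facet normal 0.0000 1.0000 0.0000
    outer loop
      vertex 3.902 12.517 0.000
      vertex 0.000 12.517 19.585
      vertex 3.902 12.517 19.585
    endloop
  endfacet
  facet normal -1.0000 0.0000 0.0000
    outer loop
      vertex 0.000 12.517 0.000
      vertex 0.000 0.000 0.000
      vertex 0.000 0.000 19.585
    endloop
  endfacet
  facet normal -1.0000 0.0000 0.0000
    outer loop
      vertex 0.000 12.517 0.000
      vertex 0.000 0.000 19.585
      vertex 0.000 12.517 19.585
    endloop
  endfacet
endsolid part

The G0 Z moves step by Δz≈2.448 mm. Every layer's G1 loop is the same polygon, so the solid is a straight extrusion of it from z=0 to z≈19.6. Closing with flat bottom and top caps and triangulating gives 20 facets — an L-shaped prism: outer 19.3 × 12.5 mm, arm thicknesses ≈ 4.4 mm (horizontal) and 3.9 mm (vertical), extruded 19.6 mm in z.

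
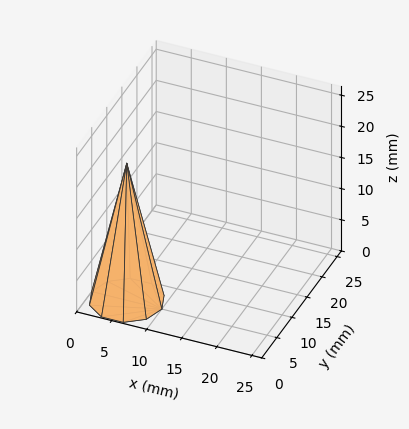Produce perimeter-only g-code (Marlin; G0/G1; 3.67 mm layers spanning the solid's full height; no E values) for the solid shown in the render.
Reading the render: the shape is a regular 10-sided pyramid, base circumscribed radius ≈ 5 mm, apex at z ≈ 22 mm (dimensions read to the nearest mm from the axis ticks). For the g-code, the solid's height is divided into equal slices at the stated Δz and each level perimeter traced with G1 moves after a G0 lift.

; perimeter-only toolpath
G21 ; units = mm
G90 ; absolute positioning
G28 ; home
; layer 1
G0 Z3.67
G0 X9.17 Y5.00
G1 X8.38 Y7.45
G1 X6.29 Y8.97
G1 X3.71 Y8.97
G1 X1.62 Y7.45
G1 X0.83 Y5.00
G1 X1.62 Y2.55
G1 X3.71 Y1.03
G1 X6.29 Y1.03
G1 X8.38 Y2.55
G1 X9.17 Y5.00
; layer 2
G0 Z7.33
G0 X8.33 Y5.00
G1 X7.70 Y6.96
G1 X6.03 Y8.17
G1 X3.97 Y8.17
G1 X2.30 Y6.96
G1 X1.67 Y5.00
G1 X2.30 Y3.04
G1 X3.97 Y1.83
G1 X6.03 Y1.83
G1 X7.70 Y3.04
G1 X8.33 Y5.00
; layer 3
G0 Z11.00
G0 X7.50 Y5.00
G1 X7.03 Y6.47
G1 X5.78 Y7.38
G1 X4.22 Y7.38
G1 X2.98 Y6.47
G1 X2.50 Y5.00
G1 X2.98 Y3.53
G1 X4.22 Y2.62
G1 X5.78 Y2.62
G1 X7.03 Y3.53
G1 X7.50 Y5.00
; layer 4
G0 Z14.67
G0 X6.67 Y5.00
G1 X6.35 Y5.98
G1 X5.52 Y6.59
G1 X4.48 Y6.59
G1 X3.65 Y5.98
G1 X3.33 Y5.00
G1 X3.65 Y4.02
G1 X4.48 Y3.41
G1 X5.52 Y3.41
G1 X6.35 Y4.02
G1 X6.67 Y5.00
; layer 5
G0 Z18.33
G0 X5.83 Y5.00
G1 X5.68 Y5.49
G1 X5.26 Y5.79
G1 X4.74 Y5.79
G1 X4.32 Y5.49
G1 X4.17 Y5.00
G1 X4.32 Y4.51
G1 X4.74 Y4.21
G1 X5.26 Y4.21
G1 X5.68 Y4.51
G1 X5.83 Y5.00
M2 ; end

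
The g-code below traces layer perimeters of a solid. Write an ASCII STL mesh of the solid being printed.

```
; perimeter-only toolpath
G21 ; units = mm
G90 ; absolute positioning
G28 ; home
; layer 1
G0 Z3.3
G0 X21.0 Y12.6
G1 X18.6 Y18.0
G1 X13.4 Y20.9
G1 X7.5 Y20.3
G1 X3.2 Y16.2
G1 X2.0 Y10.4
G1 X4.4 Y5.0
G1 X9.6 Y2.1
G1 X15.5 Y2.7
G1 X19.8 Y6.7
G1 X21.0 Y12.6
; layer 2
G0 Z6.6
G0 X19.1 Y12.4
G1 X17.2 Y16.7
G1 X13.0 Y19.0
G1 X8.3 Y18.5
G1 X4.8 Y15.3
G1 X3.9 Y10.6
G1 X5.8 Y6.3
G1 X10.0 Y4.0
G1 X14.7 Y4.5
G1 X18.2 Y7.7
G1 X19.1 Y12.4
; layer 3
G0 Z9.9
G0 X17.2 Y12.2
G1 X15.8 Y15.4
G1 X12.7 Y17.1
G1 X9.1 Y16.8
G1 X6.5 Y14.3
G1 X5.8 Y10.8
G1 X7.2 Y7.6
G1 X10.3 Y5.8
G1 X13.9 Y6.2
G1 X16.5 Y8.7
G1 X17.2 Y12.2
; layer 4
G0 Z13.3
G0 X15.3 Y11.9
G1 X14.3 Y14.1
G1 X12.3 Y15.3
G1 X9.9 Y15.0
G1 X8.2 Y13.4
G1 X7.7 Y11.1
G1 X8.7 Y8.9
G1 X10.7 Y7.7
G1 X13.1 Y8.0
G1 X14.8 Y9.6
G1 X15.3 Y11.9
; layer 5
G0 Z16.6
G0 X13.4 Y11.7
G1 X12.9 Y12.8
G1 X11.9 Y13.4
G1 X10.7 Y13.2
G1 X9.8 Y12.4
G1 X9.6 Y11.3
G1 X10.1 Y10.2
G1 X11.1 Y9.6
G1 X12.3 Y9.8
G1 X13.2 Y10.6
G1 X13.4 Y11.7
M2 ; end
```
solid part
  facet normal 0.0000 0.0000 -1.0000
    outer loop
      vertex 13.8 22.8 0.0
      vertex 20.0 19.3 0.0
      vertex 22.9 12.8 0.0
    endloop
  endfacet
  facet normal 0.0000 0.0000 -1.0000
    outer loop
      vertex 6.7 22.0 0.0
      vertex 13.8 22.8 0.0
      vertex 22.9 12.8 0.0
    endloop
  endfacet
  facet normal 0.0000 0.0000 -1.0000
    outer loop
      vertex 1.5 17.2 0.0
      vertex 6.7 22.0 0.0
      vertex 22.9 12.8 0.0
    endloop
  endfacet
  facet normal 0.0000 0.0000 -1.0000
    outer loop
      vertex 0.1 10.2 0.0
      vertex 1.5 17.2 0.0
      vertex 22.9 12.8 0.0
    endloop
  endfacet
  facet normal 0.0000 0.0000 -1.0000
    outer loop
      vertex 3.0 3.7 0.0
      vertex 0.1 10.2 0.0
      vertex 22.9 12.8 0.0
    endloop
  endfacet
  facet normal 0.0000 0.0000 -1.0000
    outer loop
      vertex 9.2 0.2 0.0
      vertex 3.0 3.7 0.0
      vertex 22.9 12.8 0.0
    endloop
  endfacet
  facet normal 0.0000 0.0000 -1.0000
    outer loop
      vertex 16.3 1.0 0.0
      vertex 9.2 0.2 0.0
      vertex 22.9 12.8 0.0
    endloop
  endfacet
  facet normal 0.0000 0.0000 -1.0000
    outer loop
      vertex 21.5 5.8 0.0
      vertex 16.3 1.0 0.0
      vertex 22.9 12.8 0.0
    endloop
  endfacet
  facet normal 0.8003 0.3570 0.4818
    outer loop
      vertex 22.9 12.8 0.0
      vertex 20.0 19.3 0.0
      vertex 11.5 11.5 19.9
    endloop
  endfacet
  facet normal 0.4305 0.7626 0.4828
    outer loop
      vertex 20.0 19.3 0.0
      vertex 13.8 22.8 0.0
      vertex 11.5 11.5 19.9
    endloop
  endfacet
  facet normal -0.0981 0.8702 0.4828
    outer loop
      vertex 13.8 22.8 0.0
      vertex 6.7 22.0 0.0
      vertex 11.5 11.5 19.9
    endloop
  endfacet
  facet normal -0.5940 0.6435 0.4828
    outer loop
      vertex 6.7 22.0 0.0
      vertex 1.5 17.2 0.0
      vertex 11.5 11.5 19.9
    endloop
  endfacet
  facet normal -0.8596 0.1719 0.4812
    outer loop
      vertex 1.5 17.2 0.0
      vertex 0.1 10.2 0.0
      vertex 11.5 11.5 19.9
    endloop
  endfacet
  facet normal -0.8003 -0.3570 0.4818
    outer loop
      vertex 0.1 10.2 0.0
      vertex 3.0 3.7 0.0
      vertex 11.5 11.5 19.9
    endloop
  endfacet
  facet normal -0.4305 -0.7626 0.4828
    outer loop
      vertex 3.0 3.7 0.0
      vertex 9.2 0.2 0.0
      vertex 11.5 11.5 19.9
    endloop
  endfacet
  facet normal 0.0981 -0.8702 0.4828
    outer loop
      vertex 9.2 0.2 0.0
      vertex 16.3 1.0 0.0
      vertex 11.5 11.5 19.9
    endloop
  endfacet
  facet normal 0.5940 -0.6435 0.4828
    outer loop
      vertex 16.3 1.0 0.0
      vertex 21.5 5.8 0.0
      vertex 11.5 11.5 19.9
    endloop
  endfacet
  facet normal 0.8596 -0.1719 0.4812
    outer loop
      vertex 21.5 5.8 0.0
      vertex 22.9 12.8 0.0
      vertex 11.5 11.5 19.9
    endloop
  endfacet
endsolid part

The G0 Z moves step by Δz≈3.3 mm. The G1 loops shrink linearly with z, so the solid tapers from its base footprint up to z≈19.9. Closing with a flat bottom cap and the tapered top and triangulating gives 18 facets — a regular 10-sided pyramid, base circumscribed radius ≈ 11.5 mm, apex at z ≈ 19.9 mm.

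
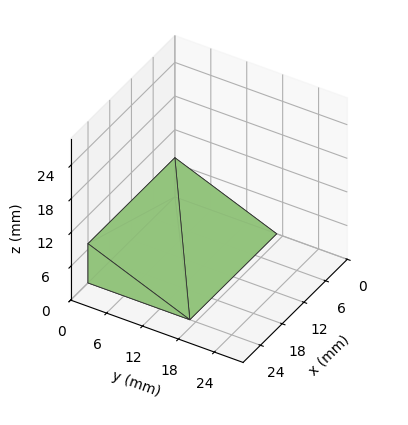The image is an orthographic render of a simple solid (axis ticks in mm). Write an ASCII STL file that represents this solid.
Reading the render: the shape is a wedge (ramp): 24 × 17 mm base, rising to 7 mm along the y=0 edge and sloping linearly to z=0 at y=17 (dimensions read to the nearest mm from the axis ticks). For the STL, each face is triangulated and given an outward normal.

solid part
  facet normal 0.0000 0.0000 -1.0000
    outer loop
      vertex 24.00 17.00 0.00
      vertex 24.00 0.00 0.00
      vertex 0.00 0.00 0.00
    endloop
  endfacet
  facet normal 0.0000 0.0000 -1.0000
    outer loop
      vertex 0.00 17.00 0.00
      vertex 24.00 17.00 0.00
      vertex 0.00 0.00 0.00
    endloop
  endfacet
  facet normal 0.0000 -1.0000 0.0000
    outer loop
      vertex 0.00 0.00 0.00
      vertex 24.00 0.00 0.00
      vertex 24.00 0.00 7.00
    endloop
  endfacet
  facet normal 0.0000 -1.0000 0.0000
    outer loop
      vertex 0.00 0.00 0.00
      vertex 24.00 0.00 7.00
      vertex 0.00 0.00 7.00
    endloop
  endfacet
  facet normal 0.0000 0.3807 0.9247
    outer loop
      vertex 0.00 0.00 7.00
      vertex 24.00 0.00 7.00
      vertex 24.00 17.00 0.00
    endloop
  endfacet
  facet normal 0.0000 0.3807 0.9247
    outer loop
      vertex 0.00 0.00 7.00
      vertex 24.00 17.00 0.00
      vertex 0.00 17.00 0.00
    endloop
  endfacet
  facet normal -1.0000 0.0000 0.0000
    outer loop
      vertex 0.00 0.00 7.00
      vertex 0.00 17.00 0.00
      vertex 0.00 0.00 0.00
    endloop
  endfacet
  facet normal 1.0000 0.0000 0.0000
    outer loop
      vertex 24.00 0.00 0.00
      vertex 24.00 17.00 0.00
      vertex 24.00 0.00 7.00
    endloop
  endfacet
endsolid part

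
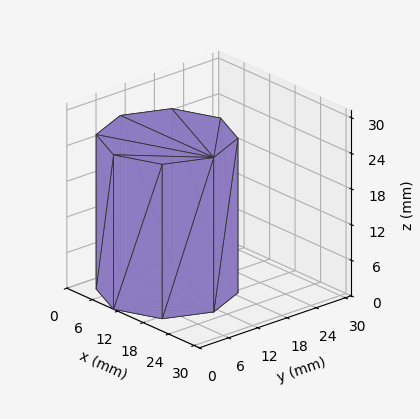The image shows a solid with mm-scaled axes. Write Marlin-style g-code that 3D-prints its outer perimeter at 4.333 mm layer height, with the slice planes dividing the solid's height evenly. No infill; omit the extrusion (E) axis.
Reading the render: the shape is a regular 8-sided prism (a cylinder approximated with 8 flat sides), circumscribed radius ≈ 11 mm, height ≈ 26 mm (dimensions read to the nearest mm from the axis ticks). For the g-code, the solid's height is divided into equal slices at the stated Δz and each level perimeter traced with G1 moves after a G0 lift.

; perimeter-only toolpath
G21 ; units = mm
G90 ; absolute positioning
G28 ; home
; layer 1
G0 Z4.333
G0 X22.000 Y11.000
G1 X18.778 Y18.778
G1 X11.000 Y22.000
G1 X3.222 Y18.778
G1 X0.000 Y11.000
G1 X3.222 Y3.222
G1 X11.000 Y0.000
G1 X18.778 Y3.222
G1 X22.000 Y11.000
; layer 2
G0 Z8.667
G0 X22.000 Y11.000
G1 X18.778 Y18.778
G1 X11.000 Y22.000
G1 X3.222 Y18.778
G1 X0.000 Y11.000
G1 X3.222 Y3.222
G1 X11.000 Y0.000
G1 X18.778 Y3.222
G1 X22.000 Y11.000
; layer 3
G0 Z13.000
G0 X22.000 Y11.000
G1 X18.778 Y18.778
G1 X11.000 Y22.000
G1 X3.222 Y18.778
G1 X0.000 Y11.000
G1 X3.222 Y3.222
G1 X11.000 Y0.000
G1 X18.778 Y3.222
G1 X22.000 Y11.000
; layer 4
G0 Z17.333
G0 X22.000 Y11.000
G1 X18.778 Y18.778
G1 X11.000 Y22.000
G1 X3.222 Y18.778
G1 X0.000 Y11.000
G1 X3.222 Y3.222
G1 X11.000 Y0.000
G1 X18.778 Y3.222
G1 X22.000 Y11.000
; layer 5
G0 Z21.667
G0 X22.000 Y11.000
G1 X18.778 Y18.778
G1 X11.000 Y22.000
G1 X3.222 Y18.778
G1 X0.000 Y11.000
G1 X3.222 Y3.222
G1 X11.000 Y0.000
G1 X18.778 Y3.222
G1 X22.000 Y11.000
; layer 6
G0 Z26.000
G0 X22.000 Y11.000
G1 X18.778 Y18.778
G1 X11.000 Y22.000
G1 X3.222 Y18.778
G1 X0.000 Y11.000
G1 X3.222 Y3.222
G1 X11.000 Y0.000
G1 X18.778 Y3.222
G1 X22.000 Y11.000
M2 ; end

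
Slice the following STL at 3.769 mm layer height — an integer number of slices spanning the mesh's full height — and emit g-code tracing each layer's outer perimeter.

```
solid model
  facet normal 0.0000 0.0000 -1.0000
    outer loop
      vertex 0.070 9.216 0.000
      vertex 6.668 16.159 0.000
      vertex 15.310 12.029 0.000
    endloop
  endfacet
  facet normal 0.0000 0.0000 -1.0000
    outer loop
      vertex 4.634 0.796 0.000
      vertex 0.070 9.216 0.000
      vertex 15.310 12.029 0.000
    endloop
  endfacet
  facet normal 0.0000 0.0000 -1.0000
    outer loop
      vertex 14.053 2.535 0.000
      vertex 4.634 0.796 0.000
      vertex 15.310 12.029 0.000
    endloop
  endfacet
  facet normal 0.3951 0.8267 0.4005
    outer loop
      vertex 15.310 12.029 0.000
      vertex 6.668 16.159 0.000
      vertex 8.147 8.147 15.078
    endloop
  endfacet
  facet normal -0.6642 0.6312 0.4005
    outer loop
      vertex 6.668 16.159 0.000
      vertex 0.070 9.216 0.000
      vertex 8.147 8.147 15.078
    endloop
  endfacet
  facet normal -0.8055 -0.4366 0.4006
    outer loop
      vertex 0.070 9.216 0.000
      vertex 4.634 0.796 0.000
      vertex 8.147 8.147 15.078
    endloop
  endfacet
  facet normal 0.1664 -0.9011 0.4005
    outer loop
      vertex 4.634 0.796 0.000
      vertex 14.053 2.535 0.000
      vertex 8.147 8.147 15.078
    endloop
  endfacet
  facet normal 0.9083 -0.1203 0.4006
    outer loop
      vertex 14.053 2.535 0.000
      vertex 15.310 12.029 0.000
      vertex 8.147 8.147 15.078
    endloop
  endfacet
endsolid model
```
; perimeter-only toolpath
G21 ; units = mm
G90 ; absolute positioning
G28 ; home
; layer 1
G0 Z3.769
G0 X13.519 Y11.059
G1 X7.038 Y14.156
G1 X2.089 Y8.949
G1 X5.512 Y2.634
G1 X12.577 Y3.938
G1 X13.519 Y11.059
; layer 2
G0 Z7.539
G0 X11.729 Y10.088
G1 X7.408 Y12.153
G1 X4.109 Y8.681
G1 X6.391 Y4.471
G1 X11.100 Y5.341
G1 X11.729 Y10.088
; layer 3
G0 Z11.308
G0 X9.938 Y9.117
G1 X7.777 Y10.150
G1 X6.128 Y8.414
G1 X7.269 Y6.309
G1 X9.623 Y6.744
G1 X9.938 Y9.117
M2 ; end

The solid is a regular 5-sided pyramid, base circumscribed radius ≈ 8.15 mm, apex at z ≈ 15.1 mm. Slicing at Δz = 3.769 mm — 4 equal slices spanning the solid's height, so layer i sits at z = i·h/4 — gives 3 non-empty perimeters. Each is a 5-segment closed polygon; G0 lifts to the layer z and rapids to the start vertex, then G1 traces the edges. The cross-section shrinks linearly with z (the slice at the apex is degenerate and omitted).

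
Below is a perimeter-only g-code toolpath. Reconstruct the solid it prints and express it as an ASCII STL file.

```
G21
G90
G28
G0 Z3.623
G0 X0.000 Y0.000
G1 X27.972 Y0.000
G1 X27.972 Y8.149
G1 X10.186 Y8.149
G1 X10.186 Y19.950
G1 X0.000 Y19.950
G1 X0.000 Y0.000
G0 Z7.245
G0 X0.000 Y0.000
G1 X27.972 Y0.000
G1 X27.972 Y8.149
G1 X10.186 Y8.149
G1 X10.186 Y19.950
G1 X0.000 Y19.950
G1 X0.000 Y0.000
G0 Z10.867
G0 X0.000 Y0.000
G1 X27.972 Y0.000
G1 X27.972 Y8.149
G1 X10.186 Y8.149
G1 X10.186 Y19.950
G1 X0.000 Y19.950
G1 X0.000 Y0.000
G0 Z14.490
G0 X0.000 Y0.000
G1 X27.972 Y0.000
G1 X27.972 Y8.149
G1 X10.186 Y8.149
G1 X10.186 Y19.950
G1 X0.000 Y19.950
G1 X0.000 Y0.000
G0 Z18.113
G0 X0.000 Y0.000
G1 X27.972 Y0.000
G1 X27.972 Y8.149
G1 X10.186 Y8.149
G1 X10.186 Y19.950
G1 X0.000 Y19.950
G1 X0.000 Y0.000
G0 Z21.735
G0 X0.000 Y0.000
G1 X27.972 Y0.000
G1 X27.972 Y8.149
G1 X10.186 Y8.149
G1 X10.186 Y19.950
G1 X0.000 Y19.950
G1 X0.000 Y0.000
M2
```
solid part
  facet normal 0.0000 0.0000 -1.0000
    outer loop
      vertex 27.972 8.149 0.000
      vertex 27.972 0.000 0.000
      vertex 0.000 0.000 0.000
    endloop
  endfacet
  facet normal 0.0000 0.0000 -1.0000
    outer loop
      vertex 10.186 8.149 0.000
      vertex 27.972 8.149 0.000
      vertex 0.000 0.000 0.000
    endloop
  endfacet
  facet normal 0.0000 0.0000 -1.0000
    outer loop
      vertex 10.186 19.950 0.000
      vertex 10.186 8.149 0.000
      vertex 0.000 0.000 0.000
    endloop
  endfacet
  facet normal 0.0000 0.0000 -1.0000
    outer loop
      vertex 0.000 19.950 0.000
      vertex 10.186 19.950 0.000
      vertex 0.000 0.000 0.000
    endloop
  endfacet
  facet normal 0.0000 0.0000 1.0000
    outer loop
      vertex 0.000 0.000 21.735
      vertex 27.972 0.000 21.735
      vertex 27.972 8.149 21.735
    endloop
  endfacet
  facet normal 0.0000 0.0000 1.0000
    outer loop
      vertex 0.000 0.000 21.735
      vertex 27.972 8.149 21.735
      vertex 10.186 8.149 21.735
    endloop
  endfacet
  facet normal 0.0000 0.0000 1.0000
    outer loop
      vertex 0.000 0.000 21.735
      vertex 10.186 8.149 21.735
      vertex 10.186 19.950 21.735
    endloop
  endfacet
  facet normal 0.0000 0.0000 1.0000
    outer loop
      vertex 0.000 0.000 21.735
      vertex 10.186 19.950 21.735
      vertex 0.000 19.950 21.735
    endloop
  endfacet
  facet normal 0.0000 -1.0000 0.0000
    outer loop
      vertex 0.000 0.000 0.000
      vertex 27.972 0.000 0.000
      vertex 27.972 0.000 21.735
    endloop
  endfacet
  facet normal 0.0000 -1.0000 0.0000
    outer loop
      vertex 0.000 0.000 0.000
      vertex 27.972 0.000 21.735
      vertex 0.000 0.000 21.735
    endloop
  endfacet
  facet normal 1.0000 0.0000 0.0000
    outer loop
      vertex 27.972 0.000 0.000
      vertex 27.972 8.149 0.000
      vertex 27.972 8.149 21.735
    endloop
  endfacet
  facet normal 1.0000 0.0000 0.0000
    outer loop
      vertex 27.972 0.000 0.000
      vertex 27.972 8.149 21.735
      vertex 27.972 0.000 21.735
    endloop
  endfacet
  facet normal 0.0000 1.0000 0.0000
    outer loop
      vertex 27.972 8.149 0.000
      vertex 10.186 8.149 0.000
      vertex 10.186 8.149 21.735
    endloop
  endfacet
  facet normal 0.0000 1.0000 0.0000
    outer loop
      vertex 27.972 8.149 0.000
      vertex 10.186 8.149 21.735
      vertex 27.972 8.149 21.735
    endloop
  endfacet
  facet normal 1.0000 0.0000 0.0000
    outer loop
      vertex 10.186 8.149 0.000
      vertex 10.186 19.950 0.000
      vertex 10.186 19.950 21.735
    endloop
  endfacet
  facet normal 1.0000 0.0000 0.0000
    outer loop
      vertex 10.186 8.149 0.000
      vertex 10.186 19.950 21.735
      vertex 10.186 8.149 21.735
    endloop
  endfacet
  facet normal 0.0000 1.0000 0.0000
    outer loop
      vertex 10.186 19.950 0.000
      vertex 0.000 19.950 0.000
      vertex 0.000 19.950 21.735
    endloop
  endfacet
  facet normal 0.0000 1.0000 0.0000
    outer loop
      vertex 10.186 19.950 0.000
      vertex 0.000 19.950 21.735
      vertex 10.186 19.950 21.735
    endloop
  endfacet
  facet normal -1.0000 0.0000 0.0000
    outer loop
      vertex 0.000 19.950 0.000
      vertex 0.000 0.000 0.000
      vertex 0.000 0.000 21.735
    endloop
  endfacet
  facet normal -1.0000 0.0000 0.0000
    outer loop
      vertex 0.000 19.950 0.000
      vertex 0.000 0.000 21.735
      vertex 0.000 19.950 21.735
    endloop
  endfacet
endsolid part

The G0 Z moves step by Δz≈3.623 mm. Every layer's G1 loop is the same polygon, so the solid is a straight extrusion of it from z=0 to z≈21.7. Closing with flat bottom and top caps and triangulating gives 20 facets — an L-shaped prism: outer 28 × 19.9 mm, arm thicknesses ≈ 8.15 mm (horizontal) and 10.2 mm (vertical), extruded 21.7 mm in z.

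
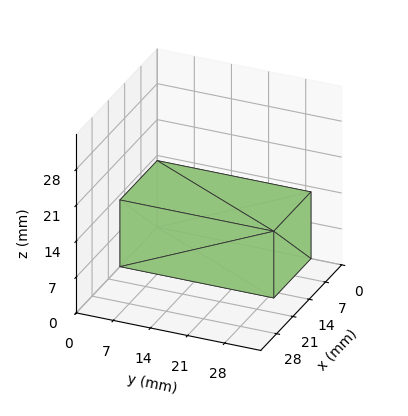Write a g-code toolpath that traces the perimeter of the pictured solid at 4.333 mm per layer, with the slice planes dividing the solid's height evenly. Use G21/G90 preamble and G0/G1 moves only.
Reading the render: the shape is a rectangular box, roughly 16 × 29 mm footprint and 13 mm tall (dimensions read to the nearest mm from the axis ticks). For the g-code, the solid's height is divided into equal slices at the stated Δz and each level perimeter traced with G1 moves after a G0 lift.

; perimeter-only toolpath
G21 ; units = mm
G90 ; absolute positioning
G28 ; home
; layer 1
G0 Z4.333
G0 X0.000 Y0.000
G1 X16.000 Y0.000
G1 X16.000 Y29.000
G1 X0.000 Y29.000
G1 X0.000 Y0.000
; layer 2
G0 Z8.667
G0 X0.000 Y0.000
G1 X16.000 Y0.000
G1 X16.000 Y29.000
G1 X0.000 Y29.000
G1 X0.000 Y0.000
; layer 3
G0 Z13.000
G0 X0.000 Y0.000
G1 X16.000 Y0.000
G1 X16.000 Y29.000
G1 X0.000 Y29.000
G1 X0.000 Y0.000
M2 ; end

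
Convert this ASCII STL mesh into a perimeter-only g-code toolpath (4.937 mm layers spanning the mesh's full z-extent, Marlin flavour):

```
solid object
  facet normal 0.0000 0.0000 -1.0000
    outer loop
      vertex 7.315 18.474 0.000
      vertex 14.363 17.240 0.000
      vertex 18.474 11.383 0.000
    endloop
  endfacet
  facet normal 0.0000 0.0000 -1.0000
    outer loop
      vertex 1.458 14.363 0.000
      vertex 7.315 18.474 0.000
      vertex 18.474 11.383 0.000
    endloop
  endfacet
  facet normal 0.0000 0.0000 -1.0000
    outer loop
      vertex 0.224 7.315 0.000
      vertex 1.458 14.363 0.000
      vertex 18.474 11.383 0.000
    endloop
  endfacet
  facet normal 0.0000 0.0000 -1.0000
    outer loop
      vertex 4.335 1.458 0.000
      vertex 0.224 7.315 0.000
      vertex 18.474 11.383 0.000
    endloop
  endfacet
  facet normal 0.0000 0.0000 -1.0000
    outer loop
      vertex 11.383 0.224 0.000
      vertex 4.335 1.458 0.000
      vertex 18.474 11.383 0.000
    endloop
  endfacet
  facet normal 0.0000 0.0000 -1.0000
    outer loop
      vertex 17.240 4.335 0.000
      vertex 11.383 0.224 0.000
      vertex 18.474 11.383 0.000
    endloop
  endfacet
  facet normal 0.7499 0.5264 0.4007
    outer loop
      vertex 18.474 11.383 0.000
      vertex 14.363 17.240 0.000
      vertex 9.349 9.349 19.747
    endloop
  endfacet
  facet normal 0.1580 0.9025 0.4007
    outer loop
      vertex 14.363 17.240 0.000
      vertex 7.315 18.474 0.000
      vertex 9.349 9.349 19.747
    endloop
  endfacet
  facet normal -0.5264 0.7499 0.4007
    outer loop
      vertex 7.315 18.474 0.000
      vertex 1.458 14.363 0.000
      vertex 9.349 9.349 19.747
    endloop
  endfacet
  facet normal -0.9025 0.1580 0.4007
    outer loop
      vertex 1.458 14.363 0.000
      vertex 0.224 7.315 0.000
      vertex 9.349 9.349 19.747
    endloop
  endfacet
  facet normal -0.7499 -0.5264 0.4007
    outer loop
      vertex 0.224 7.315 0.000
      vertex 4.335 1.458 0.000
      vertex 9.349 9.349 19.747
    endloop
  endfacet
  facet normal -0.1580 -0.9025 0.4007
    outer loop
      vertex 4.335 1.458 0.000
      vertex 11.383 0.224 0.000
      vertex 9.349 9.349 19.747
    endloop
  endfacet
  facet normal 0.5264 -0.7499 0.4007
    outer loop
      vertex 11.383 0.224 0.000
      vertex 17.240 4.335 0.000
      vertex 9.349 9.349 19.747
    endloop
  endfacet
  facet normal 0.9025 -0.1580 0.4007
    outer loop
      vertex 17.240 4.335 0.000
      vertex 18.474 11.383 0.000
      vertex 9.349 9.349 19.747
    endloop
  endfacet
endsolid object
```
; perimeter-only toolpath
G21 ; units = mm
G90 ; absolute positioning
G28 ; home
; layer 1
G0 Z4.937
G0 X16.193 Y10.875
G1 X13.110 Y15.267
G1 X7.824 Y16.193
G1 X3.431 Y13.110
G1 X2.505 Y7.824
G1 X5.588 Y3.431
G1 X10.875 Y2.505
G1 X15.267 Y5.588
G1 X16.193 Y10.875
; layer 2
G0 Z9.873
G0 X13.912 Y10.366
G1 X11.856 Y13.294
G1 X8.332 Y13.912
G1 X5.404 Y11.856
G1 X4.787 Y8.332
G1 X6.842 Y5.404
G1 X10.366 Y4.787
G1 X13.294 Y6.842
G1 X13.912 Y10.366
; layer 3
G0 Z14.810
G0 X11.630 Y9.857
G1 X10.602 Y11.322
G1 X8.841 Y11.630
G1 X7.376 Y10.602
G1 X7.068 Y8.841
G1 X8.095 Y7.376
G1 X9.857 Y7.068
G1 X11.322 Y8.095
G1 X11.630 Y9.857
M2 ; end

The solid is a regular 8-sided pyramid, base circumscribed radius ≈ 9.35 mm, apex at z ≈ 19.7 mm. Slicing at Δz = 4.937 mm — 4 equal slices spanning the solid's height, so layer i sits at z = i·h/4 — gives 3 non-empty perimeters. Each is a 8-segment closed polygon; G0 lifts to the layer z and rapids to the start vertex, then G1 traces the edges. The cross-section shrinks linearly with z (the slice at the apex is degenerate and omitted).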